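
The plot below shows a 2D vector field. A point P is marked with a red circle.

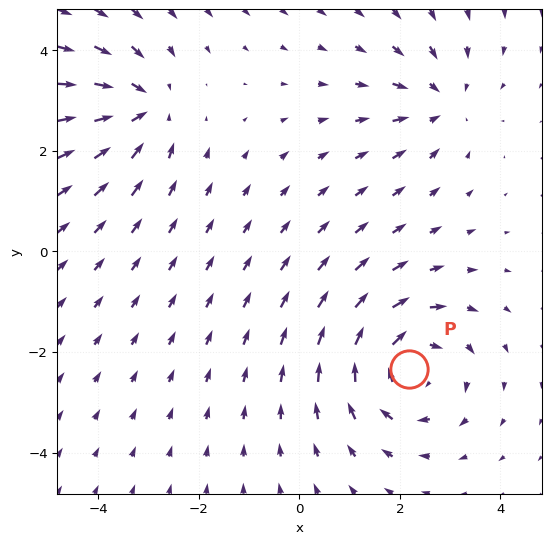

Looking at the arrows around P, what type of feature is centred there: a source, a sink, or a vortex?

At P (2.2, -2.3) the arrows circulate clockwise. Divergence ≈0, curl about -4 — near-zero divergence with nonzero curl is a vortex.

vortex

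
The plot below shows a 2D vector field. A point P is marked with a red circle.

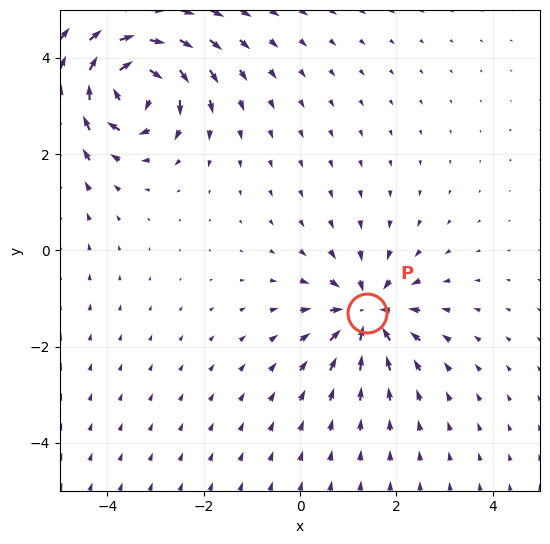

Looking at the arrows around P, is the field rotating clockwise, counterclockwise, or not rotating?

Near P at (1.4, -1.3) the arrows show no circulation. The curl there is ≈0.

not rotating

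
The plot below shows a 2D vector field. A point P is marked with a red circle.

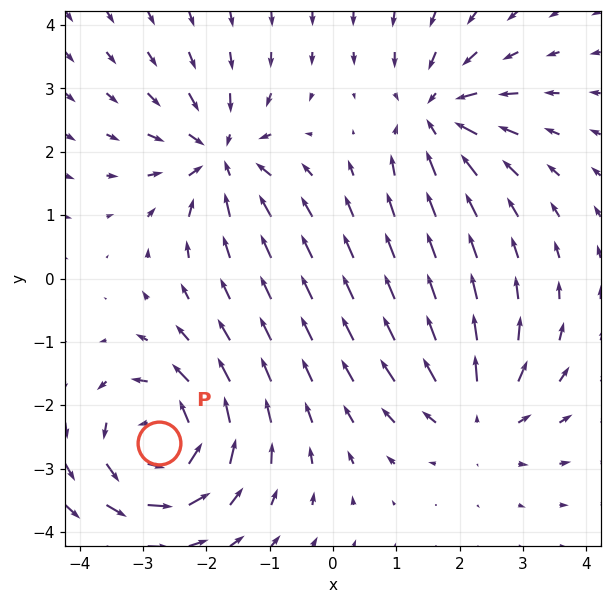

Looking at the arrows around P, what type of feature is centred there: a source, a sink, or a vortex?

At P (-2.7, -2.6) the arrows circulate counterclockwise. Divergence ≈0, curl about +5 — near-zero divergence with nonzero curl is a vortex.

vortex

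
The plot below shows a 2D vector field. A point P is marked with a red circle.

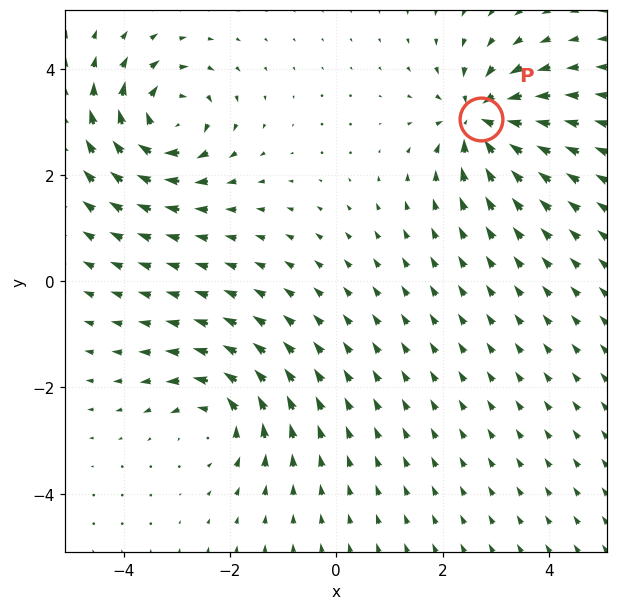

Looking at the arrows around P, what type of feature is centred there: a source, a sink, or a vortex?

At P (2.7, 3.0) the arrows converge inward. Divergence about -7, curl ≈0 — negative divergence with near-zero curl is a sink.

sink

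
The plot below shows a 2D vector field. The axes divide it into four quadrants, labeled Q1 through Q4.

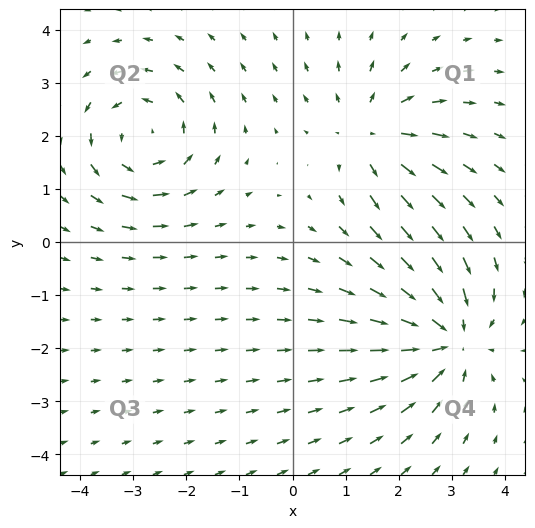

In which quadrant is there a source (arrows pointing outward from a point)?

Q1

The source sits at approximately (1.5, 2.0), which lies in quadrant Q1. The divergence there is about +4, positive as expected for a source.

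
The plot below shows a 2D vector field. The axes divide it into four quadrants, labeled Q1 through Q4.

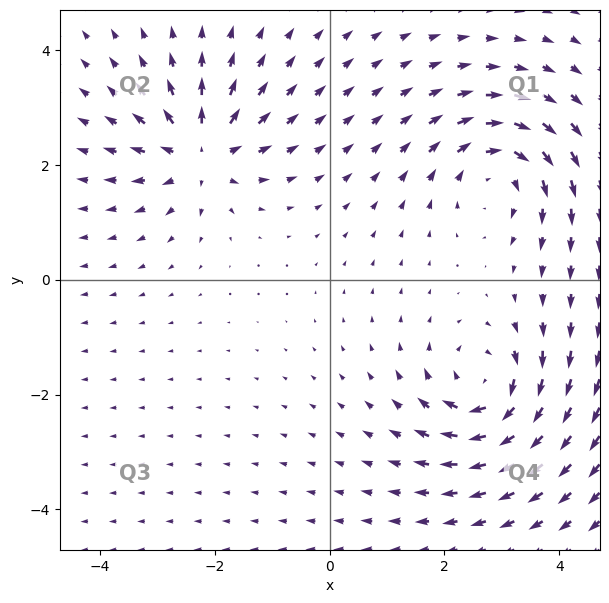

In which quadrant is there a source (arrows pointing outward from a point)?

Q2

The source sits at approximately (-2.2, 2.2), which lies in quadrant Q2. The divergence there is about +5, positive as expected for a source.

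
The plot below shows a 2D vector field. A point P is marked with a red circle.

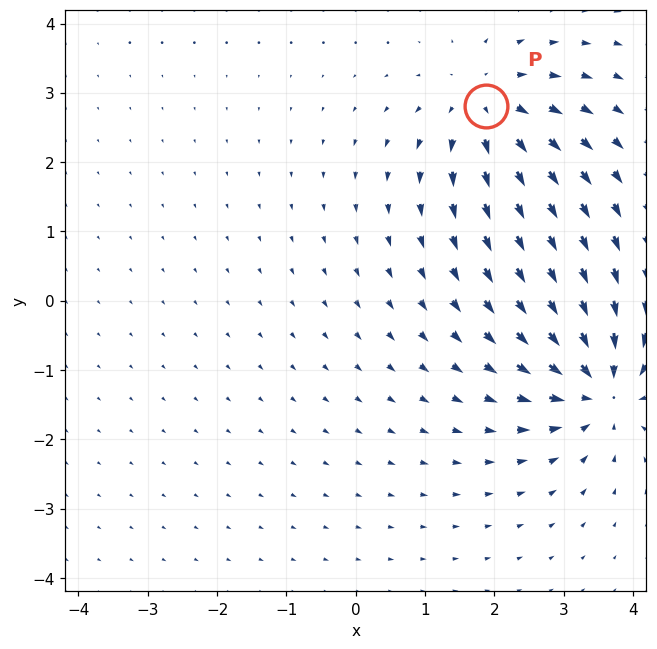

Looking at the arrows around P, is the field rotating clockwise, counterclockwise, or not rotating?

Near P at (1.9, 2.8) the arrows show no circulation. The curl there is ≈0.

not rotating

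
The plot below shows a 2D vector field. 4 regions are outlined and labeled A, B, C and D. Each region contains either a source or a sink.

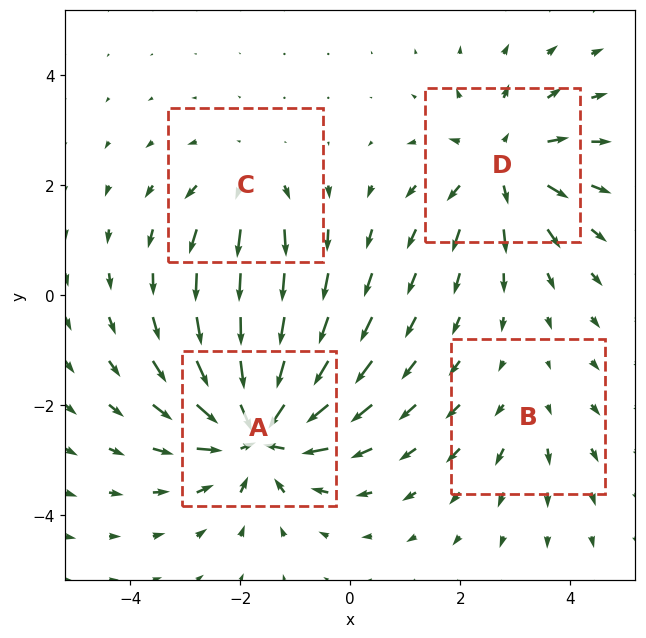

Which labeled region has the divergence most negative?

Divergence at each region's feature centre — A: about -7, B: about +2, C: about +3, D: about +5. Region A is most negative.

A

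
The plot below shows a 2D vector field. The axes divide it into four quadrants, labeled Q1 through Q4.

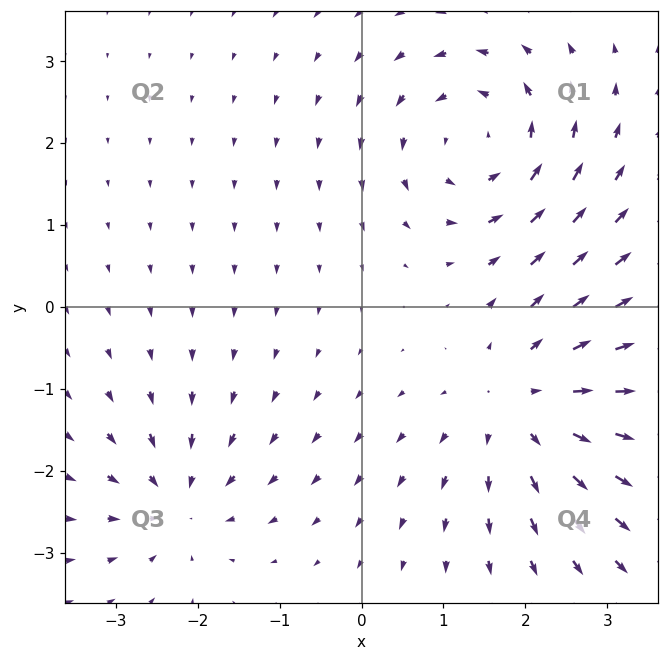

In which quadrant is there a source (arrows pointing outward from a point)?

Q4

The source sits at approximately (2.0, -1.2), which lies in quadrant Q4. The divergence there is about +4, positive as expected for a source.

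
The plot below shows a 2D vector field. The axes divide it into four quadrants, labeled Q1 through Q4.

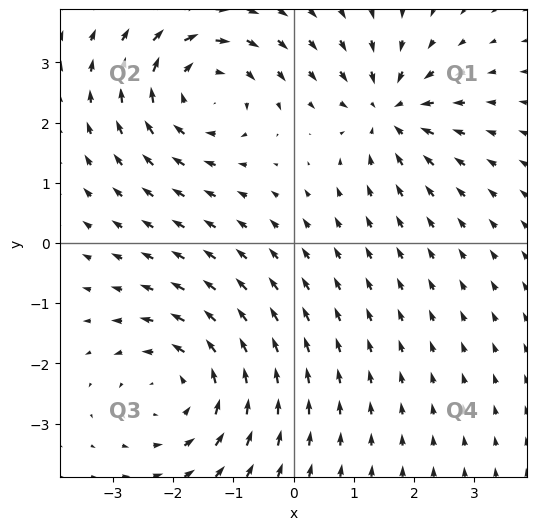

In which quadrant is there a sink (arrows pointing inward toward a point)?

The sink sits at approximately (1.6, 2.2), which lies in quadrant Q1. The divergence there is about -5, negative as expected for a sink.

Q1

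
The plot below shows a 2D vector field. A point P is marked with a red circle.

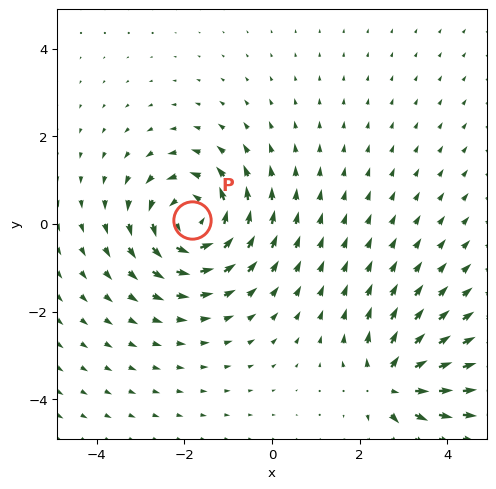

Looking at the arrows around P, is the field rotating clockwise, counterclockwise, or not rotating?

Near P at (-1.8, 0.1) the arrows circulate counterclockwise. The curl (z-component) there is about +5; positive curl means counterclockwise rotation.

counterclockwise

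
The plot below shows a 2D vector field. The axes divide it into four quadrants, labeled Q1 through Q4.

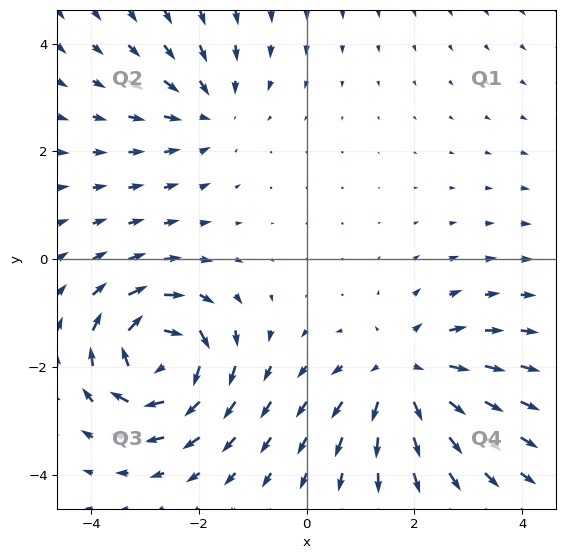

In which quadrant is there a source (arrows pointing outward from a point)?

The source sits at approximately (1.8, -2.1), which lies in quadrant Q4. The divergence there is about +4, positive as expected for a source.

Q4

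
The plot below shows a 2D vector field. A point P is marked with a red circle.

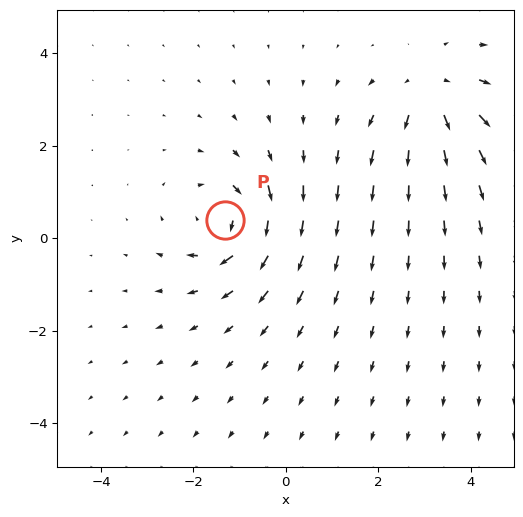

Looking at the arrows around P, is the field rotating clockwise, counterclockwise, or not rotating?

clockwise

Near P at (-1.3, 0.4) the arrows circulate clockwise. The curl (z-component) there is about -5; negative curl means clockwise rotation.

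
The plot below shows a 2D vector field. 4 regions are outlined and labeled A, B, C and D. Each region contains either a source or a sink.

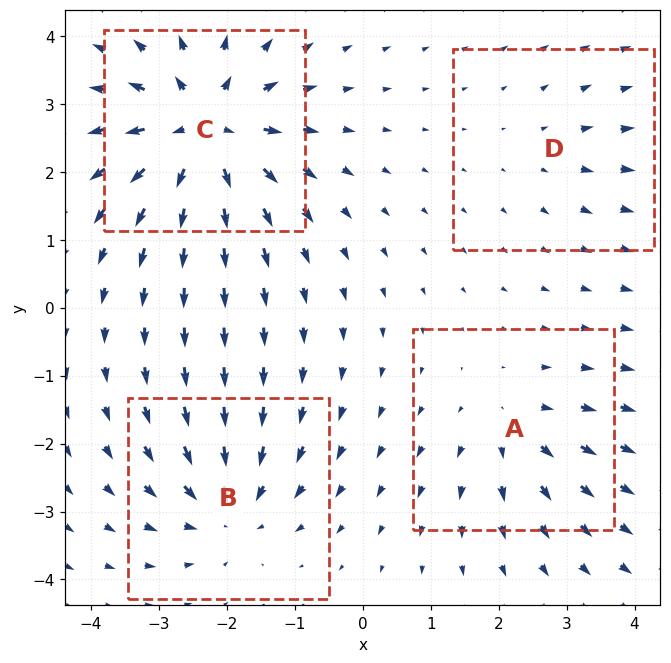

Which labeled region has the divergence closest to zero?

D

Divergence at each region's feature centre — A: about +4, B: about -5, C: about +9, D: about +2. Region D is closest to zero.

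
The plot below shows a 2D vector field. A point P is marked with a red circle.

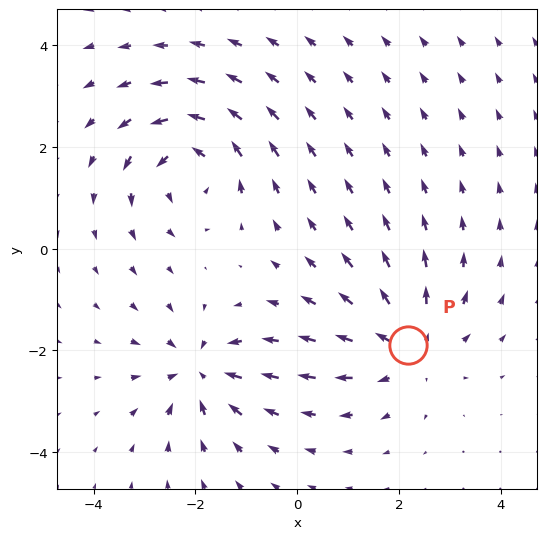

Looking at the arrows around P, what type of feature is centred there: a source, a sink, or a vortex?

At P (2.2, -1.9) the arrows spread outward. Divergence about +4, curl ≈0 — positive divergence with near-zero curl is a source.

source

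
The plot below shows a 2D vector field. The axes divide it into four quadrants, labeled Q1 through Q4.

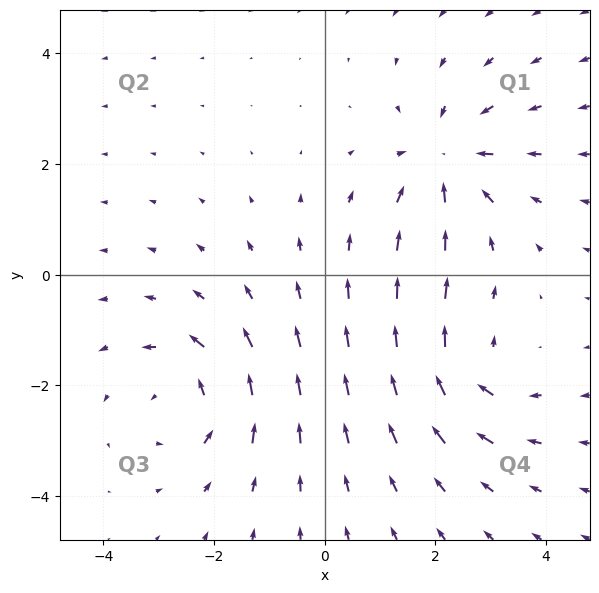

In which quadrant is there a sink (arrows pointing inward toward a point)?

Q1

The sink sits at approximately (2.2, 2.1), which lies in quadrant Q1. The divergence there is about -4, negative as expected for a sink.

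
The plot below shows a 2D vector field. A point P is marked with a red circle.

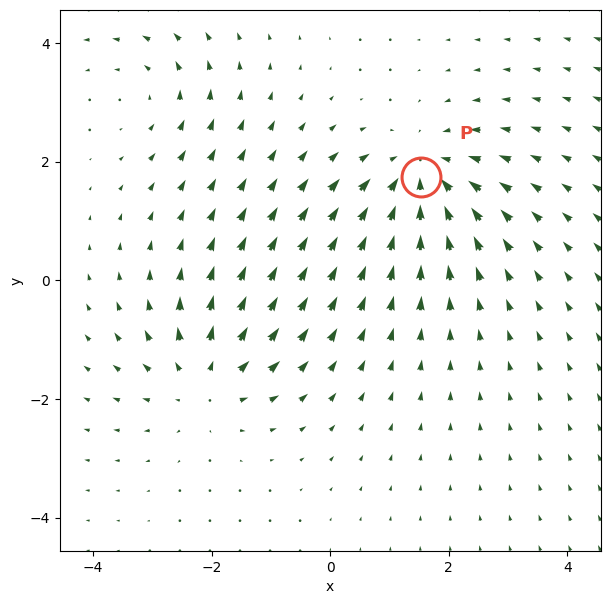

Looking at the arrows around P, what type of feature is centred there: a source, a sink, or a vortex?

At P (1.5, 1.7) the arrows converge inward. Divergence about -5, curl ≈0 — negative divergence with near-zero curl is a sink.

sink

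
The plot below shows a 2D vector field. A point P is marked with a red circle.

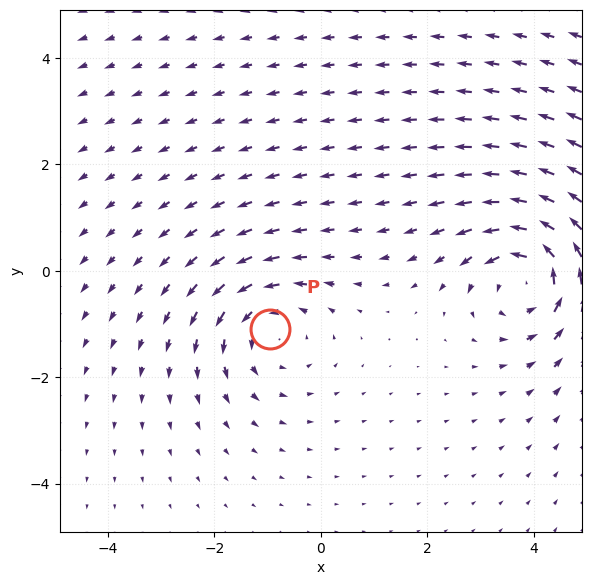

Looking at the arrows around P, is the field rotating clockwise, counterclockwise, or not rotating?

counterclockwise

Near P at (-0.9, -1.1) the arrows circulate counterclockwise. The curl (z-component) there is about +3; positive curl means counterclockwise rotation.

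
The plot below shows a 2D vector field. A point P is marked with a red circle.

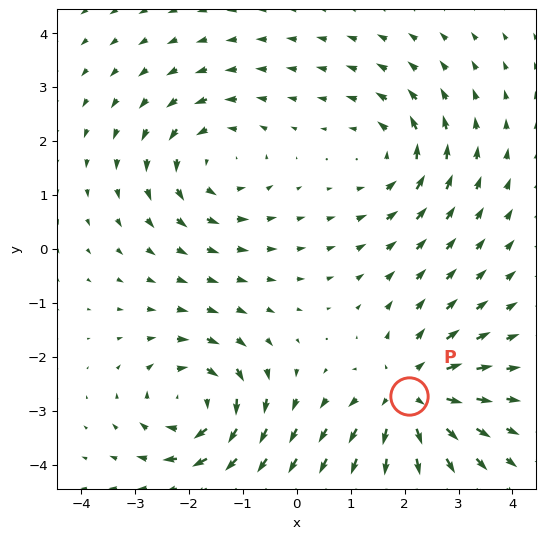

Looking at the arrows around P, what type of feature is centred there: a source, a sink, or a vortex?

At P (2.1, -2.7) the arrows spread outward. Divergence about +5, curl ≈0 — positive divergence with near-zero curl is a source.

source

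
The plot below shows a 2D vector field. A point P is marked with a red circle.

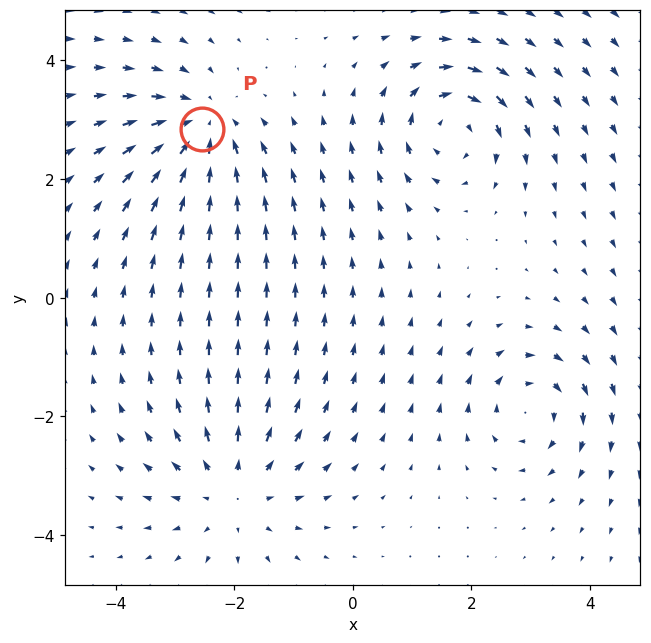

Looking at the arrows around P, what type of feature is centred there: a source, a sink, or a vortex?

sink

At P (-2.5, 2.8) the arrows converge inward. Divergence about -4, curl ≈0 — negative divergence with near-zero curl is a sink.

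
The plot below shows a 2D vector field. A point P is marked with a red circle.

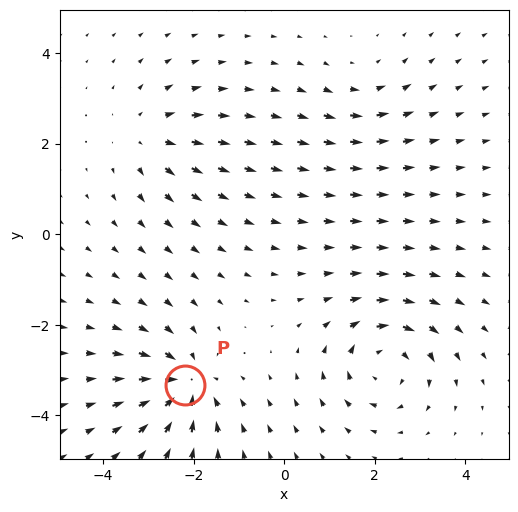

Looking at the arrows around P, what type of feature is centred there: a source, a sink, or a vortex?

sink

At P (-2.2, -3.3) the arrows converge inward. Divergence about -6, curl ≈0 — negative divergence with near-zero curl is a sink.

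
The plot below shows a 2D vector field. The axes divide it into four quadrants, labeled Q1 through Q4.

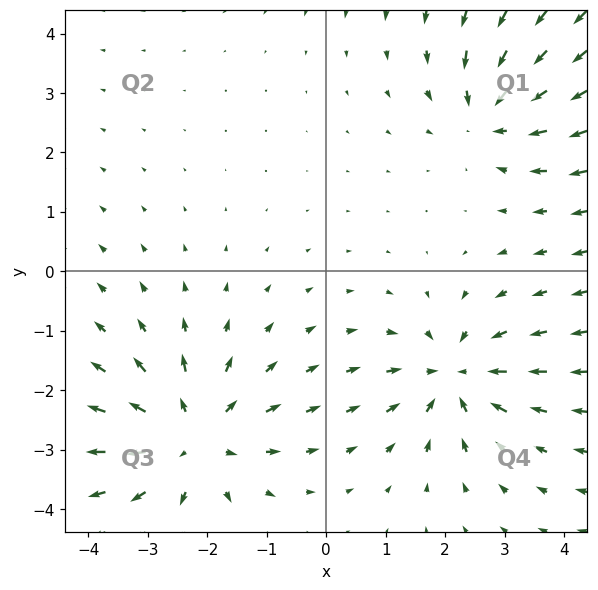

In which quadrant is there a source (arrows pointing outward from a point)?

Q3

The source sits at approximately (-2.3, -2.8), which lies in quadrant Q3. The divergence there is about +4, positive as expected for a source.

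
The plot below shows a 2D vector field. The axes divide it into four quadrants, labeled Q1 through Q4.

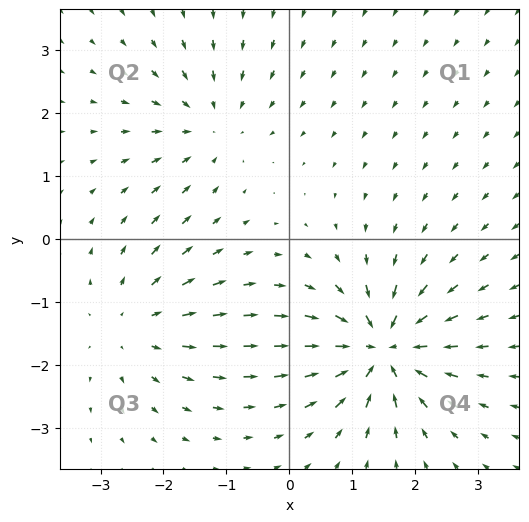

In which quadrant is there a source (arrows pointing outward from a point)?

Q3

The source sits at approximately (-2.5, -1.4), which lies in quadrant Q3. The divergence there is about +3, positive as expected for a source.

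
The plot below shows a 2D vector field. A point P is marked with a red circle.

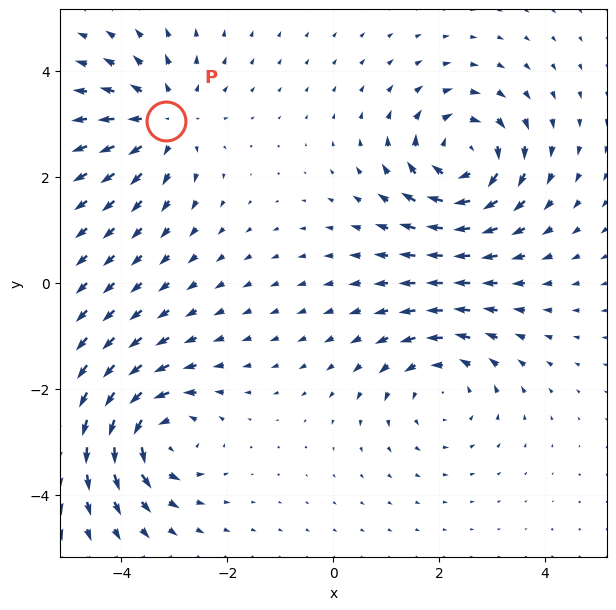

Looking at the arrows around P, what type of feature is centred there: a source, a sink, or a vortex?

source

At P (-3.2, 3.1) the arrows spread outward. Divergence about +4, curl ≈0 — positive divergence with near-zero curl is a source.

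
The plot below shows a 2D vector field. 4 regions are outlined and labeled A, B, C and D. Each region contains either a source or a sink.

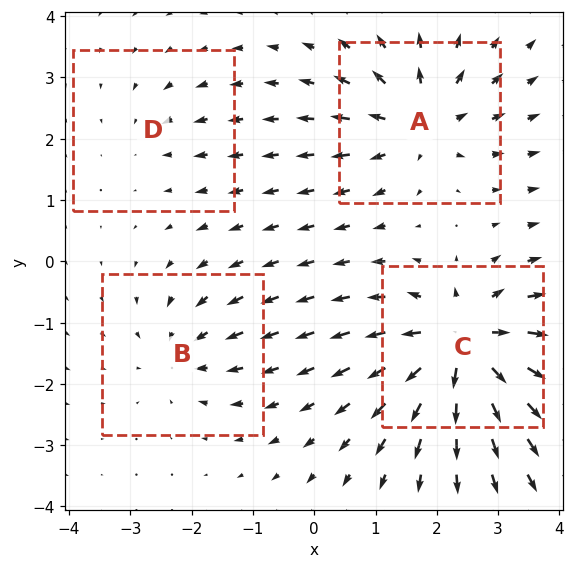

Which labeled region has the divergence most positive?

Divergence at each region's feature centre — A: about +5, B: about -4, C: about +8, D: about -2. Region C is most positive.

C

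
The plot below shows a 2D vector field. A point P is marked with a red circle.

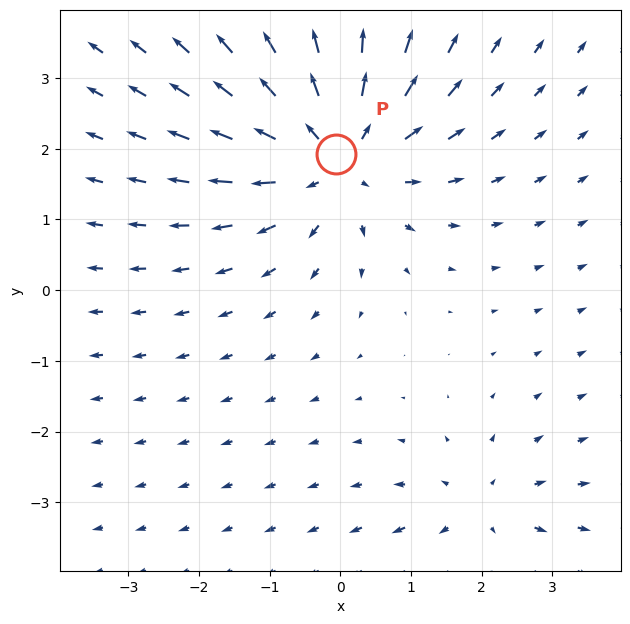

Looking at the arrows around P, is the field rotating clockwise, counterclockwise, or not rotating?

Near P at (-0.1, 1.9) the arrows show no circulation. The curl there is ≈0.

not rotating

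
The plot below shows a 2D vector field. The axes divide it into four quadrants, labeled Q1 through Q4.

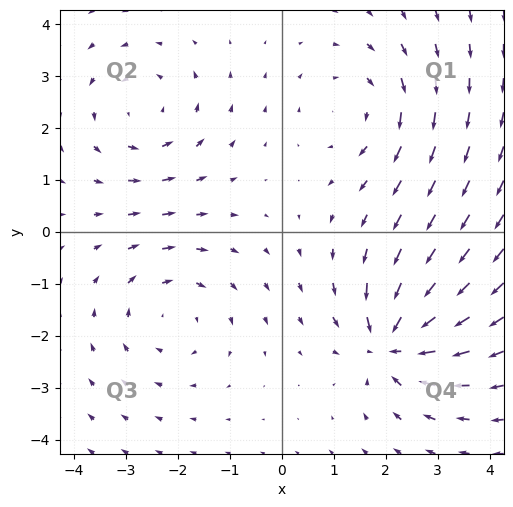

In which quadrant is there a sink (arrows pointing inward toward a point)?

Q4

The sink sits at approximately (2.1, -2.1), which lies in quadrant Q4. The divergence there is about -7, negative as expected for a sink.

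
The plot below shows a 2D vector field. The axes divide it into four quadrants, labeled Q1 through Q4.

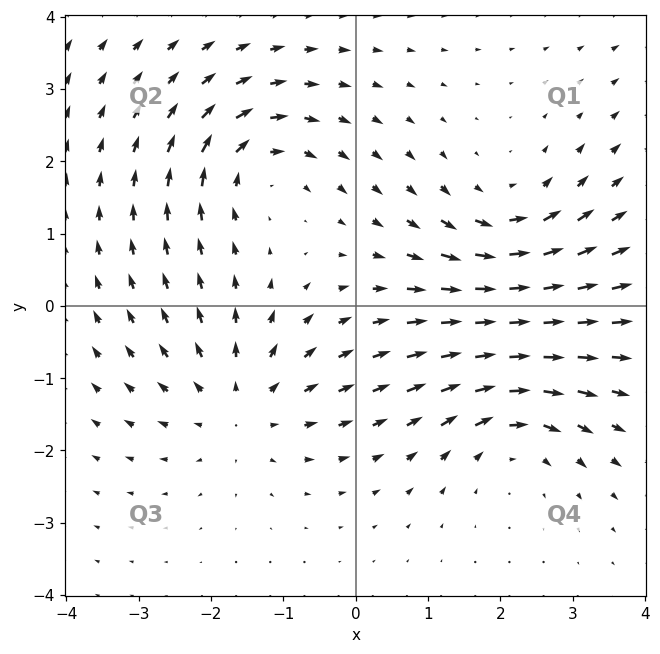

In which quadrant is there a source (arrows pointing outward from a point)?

The source sits at approximately (-1.6, -1.4), which lies in quadrant Q3. The divergence there is about +3, positive as expected for a source.

Q3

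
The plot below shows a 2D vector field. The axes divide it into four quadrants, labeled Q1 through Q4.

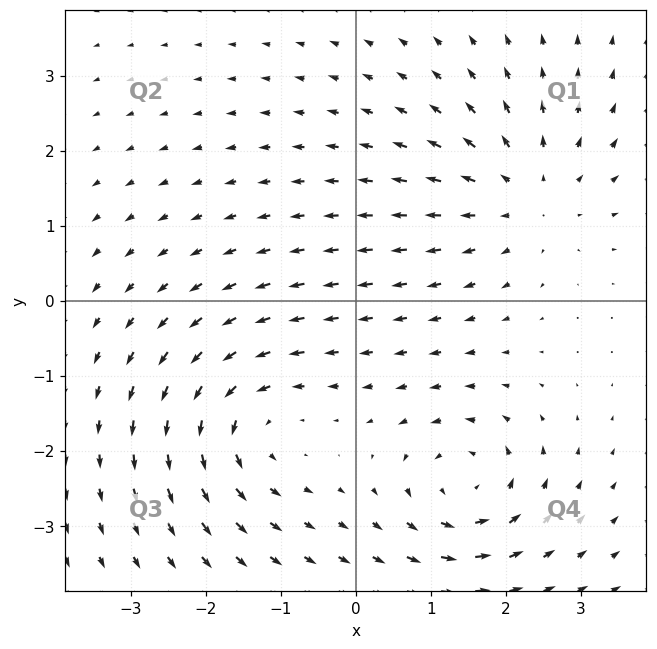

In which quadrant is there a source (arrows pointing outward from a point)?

The source sits at approximately (2.3, 1.4), which lies in quadrant Q1. The divergence there is about +4, positive as expected for a source.

Q1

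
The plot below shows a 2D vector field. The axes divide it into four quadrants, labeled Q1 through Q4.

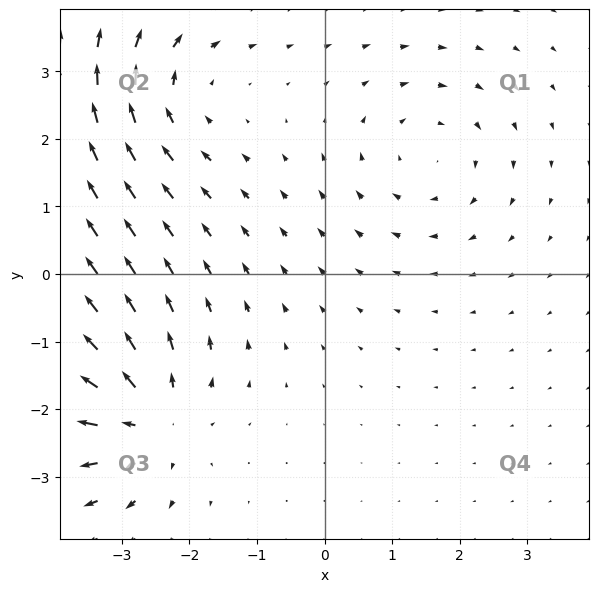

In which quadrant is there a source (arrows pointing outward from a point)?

Q3

The source sits at approximately (-2.6, -2.1), which lies in quadrant Q3. The divergence there is about +5, positive as expected for a source.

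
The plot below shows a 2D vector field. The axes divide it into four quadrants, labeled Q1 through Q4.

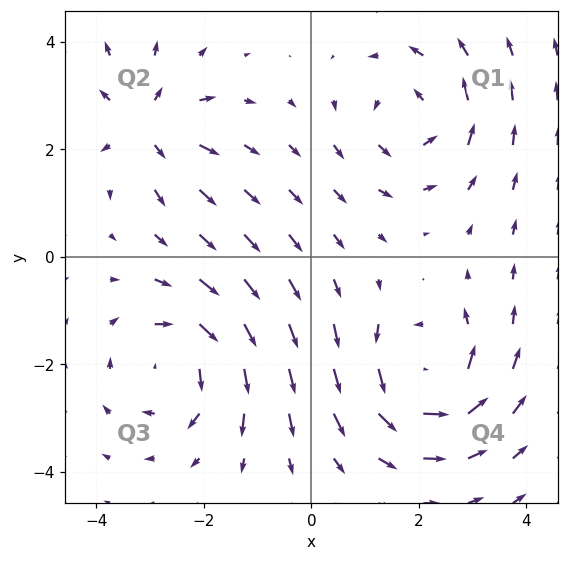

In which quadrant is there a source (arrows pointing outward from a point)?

Q2

The source sits at approximately (-3.1, 2.5), which lies in quadrant Q2. The divergence there is about +5, positive as expected for a source.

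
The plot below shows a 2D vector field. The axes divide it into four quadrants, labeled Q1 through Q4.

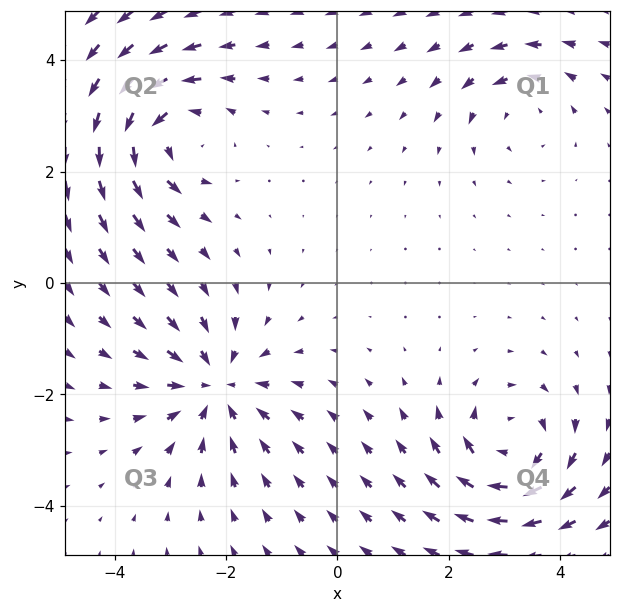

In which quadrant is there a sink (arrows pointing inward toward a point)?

The sink sits at approximately (-2.2, -1.9), which lies in quadrant Q3. The divergence there is about -5, negative as expected for a sink.

Q3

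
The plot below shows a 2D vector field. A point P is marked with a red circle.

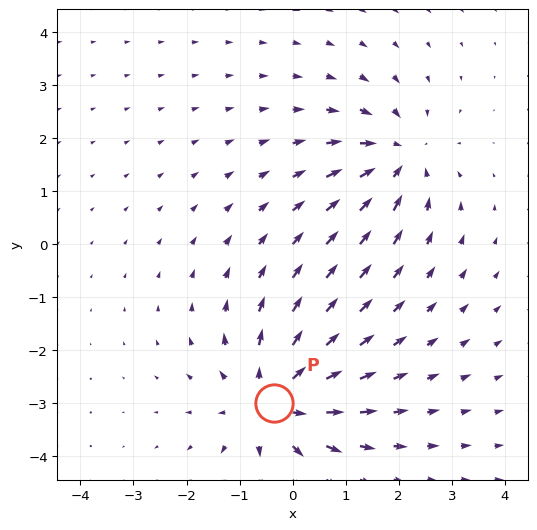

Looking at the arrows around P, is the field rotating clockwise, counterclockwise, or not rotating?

Near P at (-0.4, -3.0) the arrows show no circulation. The curl there is ≈0.

not rotating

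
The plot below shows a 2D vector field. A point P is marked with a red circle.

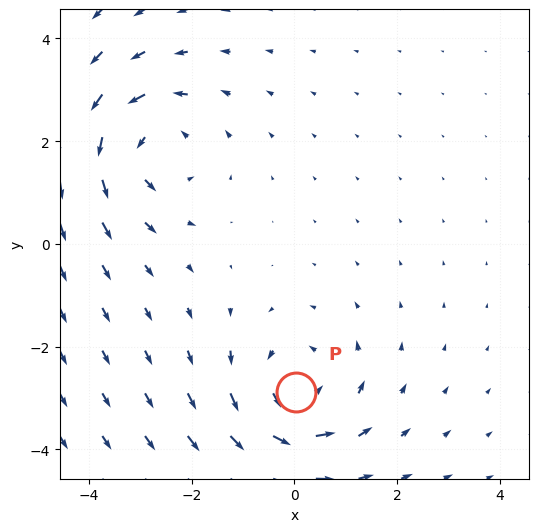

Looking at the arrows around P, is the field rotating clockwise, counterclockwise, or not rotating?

Near P at (0.0, -2.9) the arrows circulate counterclockwise. The curl (z-component) there is about +4; positive curl means counterclockwise rotation.

counterclockwise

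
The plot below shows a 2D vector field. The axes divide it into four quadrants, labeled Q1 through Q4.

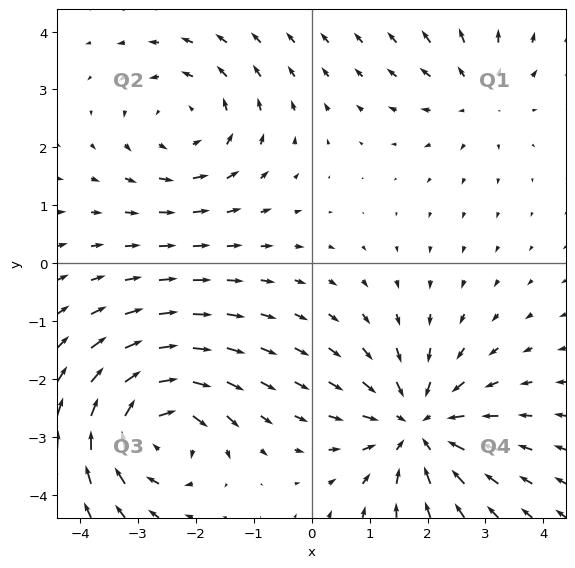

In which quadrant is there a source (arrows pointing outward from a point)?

The source sits at approximately (2.9, 2.9), which lies in quadrant Q1. The divergence there is about +3, positive as expected for a source.

Q1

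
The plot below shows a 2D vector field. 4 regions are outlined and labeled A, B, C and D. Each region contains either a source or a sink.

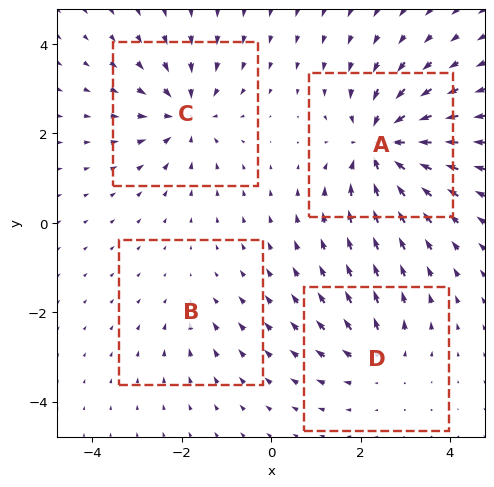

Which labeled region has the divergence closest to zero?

Divergence at each region's feature centre — A: about -7, B: about -2, C: about -5, D: about +4. Region B is closest to zero.

B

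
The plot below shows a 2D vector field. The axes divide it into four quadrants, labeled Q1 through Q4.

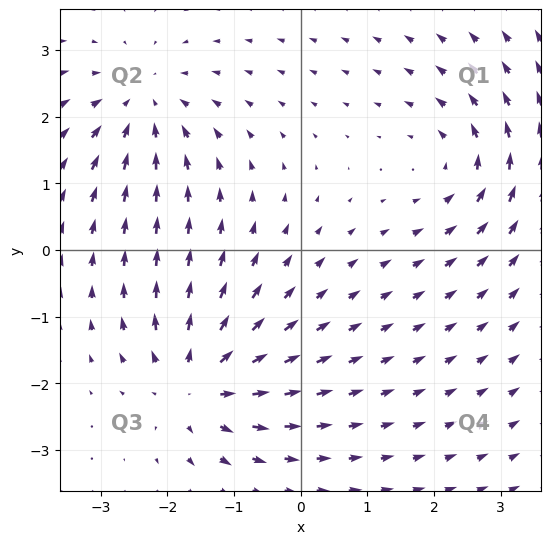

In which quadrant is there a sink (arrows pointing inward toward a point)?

The sink sits at approximately (-2.4, 2.2), which lies in quadrant Q2. The divergence there is about -3, negative as expected for a sink.

Q2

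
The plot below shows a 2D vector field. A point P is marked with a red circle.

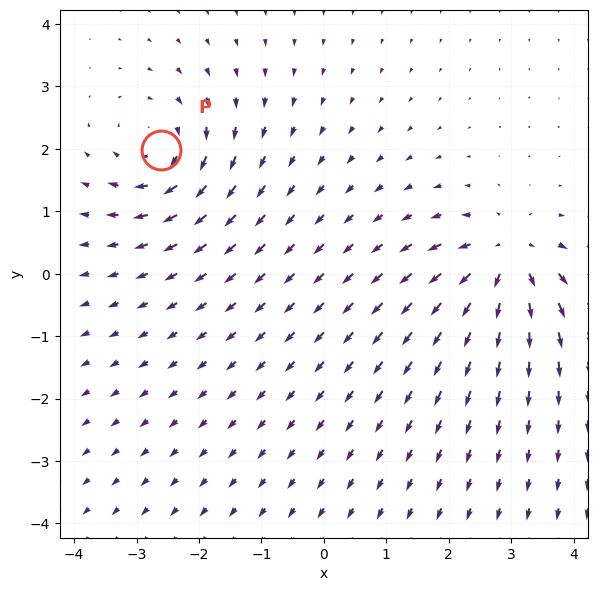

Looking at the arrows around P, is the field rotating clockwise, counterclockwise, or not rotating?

Near P at (-2.6, 2.0) the arrows circulate clockwise. The curl (z-component) there is about -5; negative curl means clockwise rotation.

clockwise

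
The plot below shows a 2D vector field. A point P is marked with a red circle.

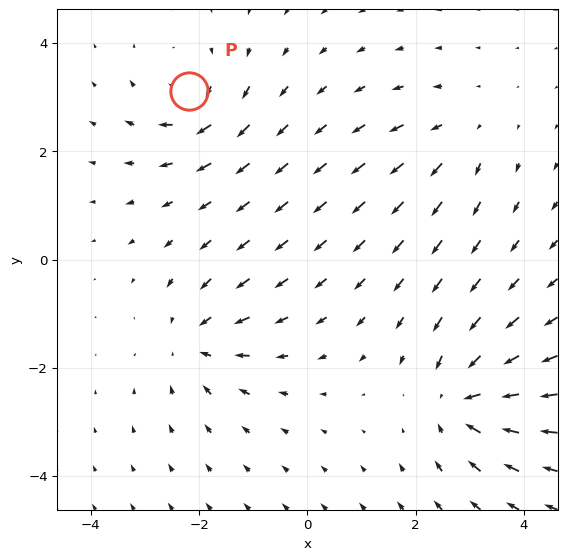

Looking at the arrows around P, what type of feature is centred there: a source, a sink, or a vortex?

At P (-2.2, 3.1) the arrows circulate clockwise. Divergence ≈0, curl about -5 — near-zero divergence with nonzero curl is a vortex.

vortex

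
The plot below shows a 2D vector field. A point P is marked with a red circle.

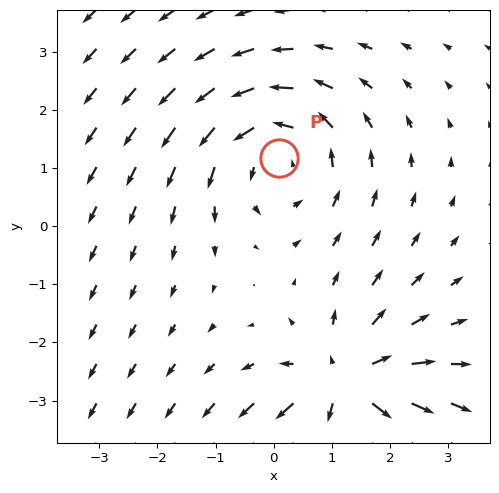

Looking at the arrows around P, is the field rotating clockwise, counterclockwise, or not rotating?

Near P at (0.1, 1.2) the arrows circulate counterclockwise. The curl (z-component) there is about +4; positive curl means counterclockwise rotation.

counterclockwise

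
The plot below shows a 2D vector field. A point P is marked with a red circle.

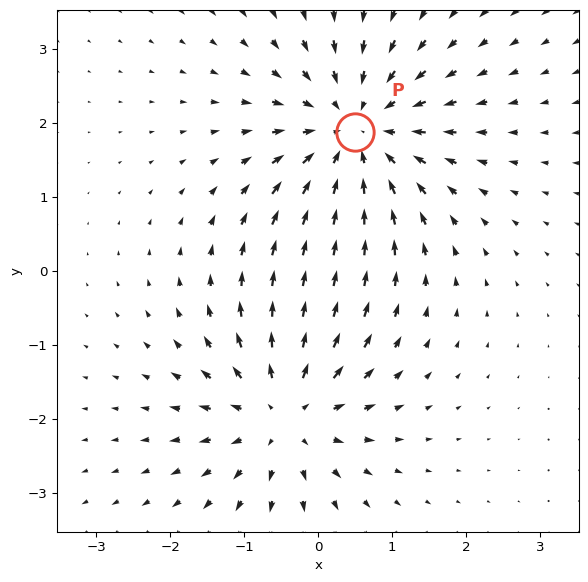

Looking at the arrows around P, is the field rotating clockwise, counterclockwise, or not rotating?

not rotating

Near P at (0.5, 1.9) the arrows show no circulation. The curl there is ≈0.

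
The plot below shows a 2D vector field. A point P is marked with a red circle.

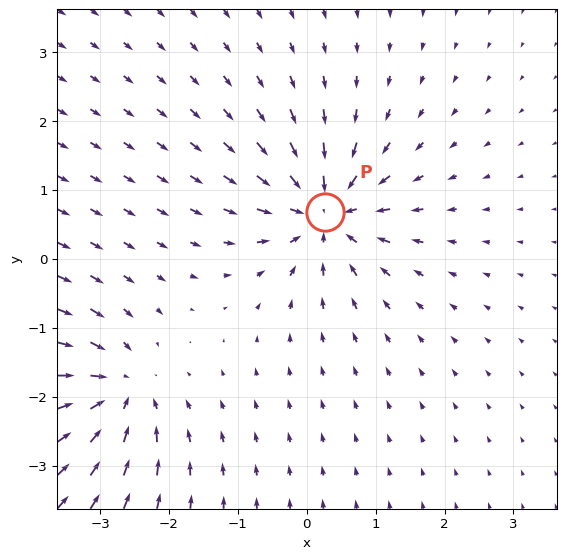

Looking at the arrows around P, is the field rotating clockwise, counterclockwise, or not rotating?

Near P at (0.3, 0.7) the arrows show no circulation. The curl there is ≈0.

not rotating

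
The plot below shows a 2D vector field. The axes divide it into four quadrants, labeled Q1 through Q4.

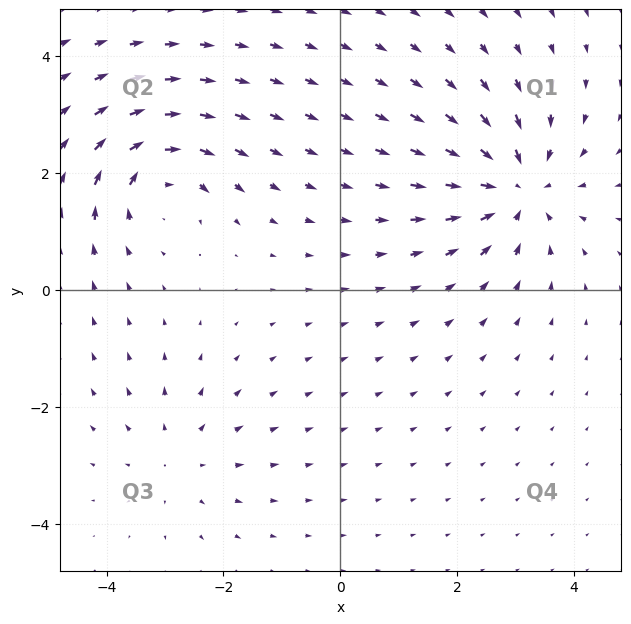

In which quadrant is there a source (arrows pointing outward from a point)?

Q3

The source sits at approximately (-2.8, -2.9), which lies in quadrant Q3. The divergence there is about +2, positive as expected for a source.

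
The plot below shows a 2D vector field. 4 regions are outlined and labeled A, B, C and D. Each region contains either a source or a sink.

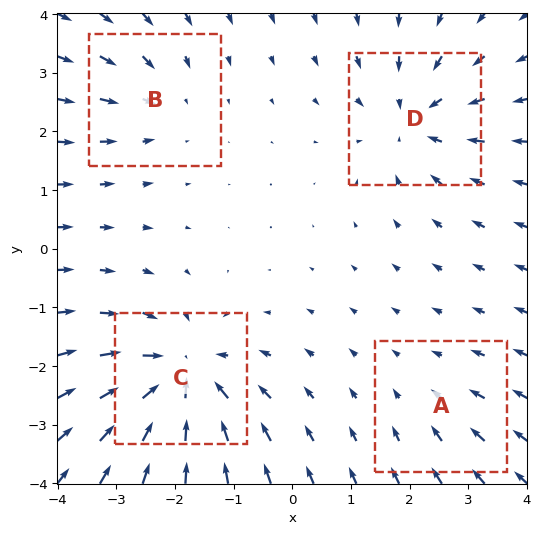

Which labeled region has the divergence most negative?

Divergence at each region's feature centre — A: about -2, B: about -3, C: about -7, D: about -5. Region C is most negative.

C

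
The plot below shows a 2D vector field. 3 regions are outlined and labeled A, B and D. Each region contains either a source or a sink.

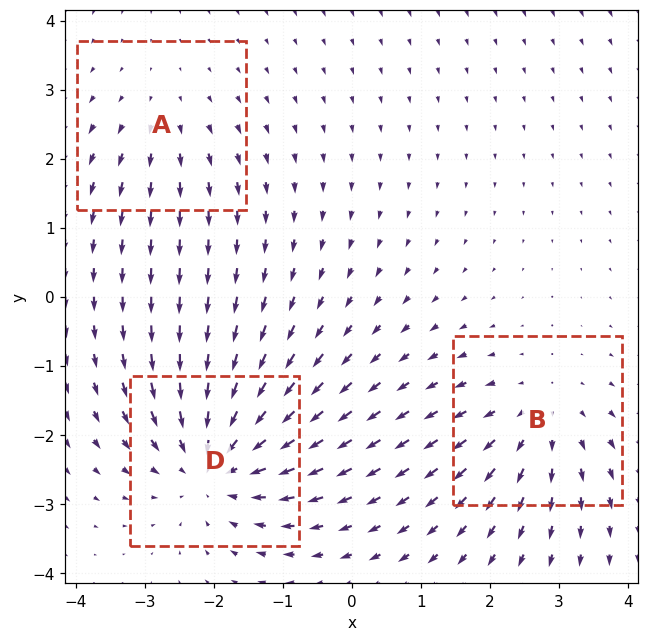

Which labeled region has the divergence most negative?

D

Divergence at each region's feature centre — A: about +2, B: about +3, D: about -4. Region D is most negative.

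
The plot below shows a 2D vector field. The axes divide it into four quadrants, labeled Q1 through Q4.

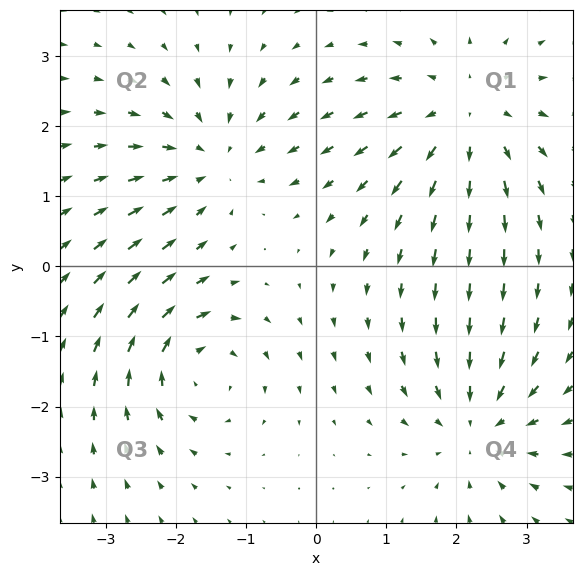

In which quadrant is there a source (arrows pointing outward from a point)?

The source sits at approximately (2.1, 2.2), which lies in quadrant Q1. The divergence there is about +4, positive as expected for a source.

Q1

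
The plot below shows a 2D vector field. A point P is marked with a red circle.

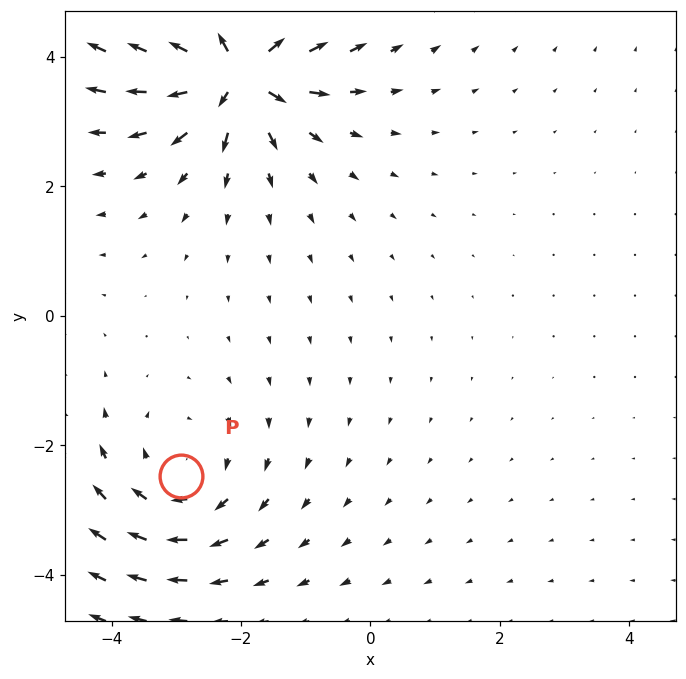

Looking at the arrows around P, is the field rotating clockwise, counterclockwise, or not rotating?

clockwise

Near P at (-2.9, -2.5) the arrows circulate clockwise. The curl (z-component) there is about -3; negative curl means clockwise rotation.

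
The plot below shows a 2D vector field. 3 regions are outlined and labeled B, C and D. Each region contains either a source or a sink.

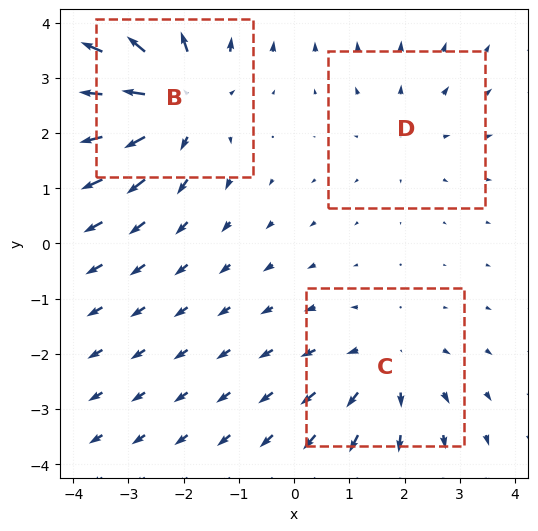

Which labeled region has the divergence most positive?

B

Divergence at each region's feature centre — B: about +5, C: about +3, D: about +2. Region B is most positive.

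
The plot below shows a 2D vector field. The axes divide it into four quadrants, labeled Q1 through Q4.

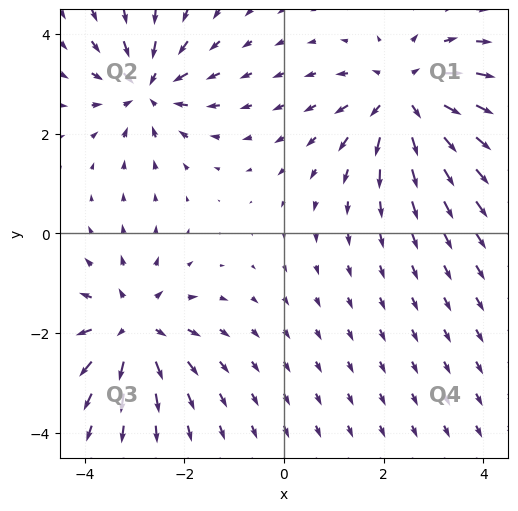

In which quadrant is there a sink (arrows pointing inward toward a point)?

The sink sits at approximately (-2.7, 2.9), which lies in quadrant Q2. The divergence there is about -4, negative as expected for a sink.

Q2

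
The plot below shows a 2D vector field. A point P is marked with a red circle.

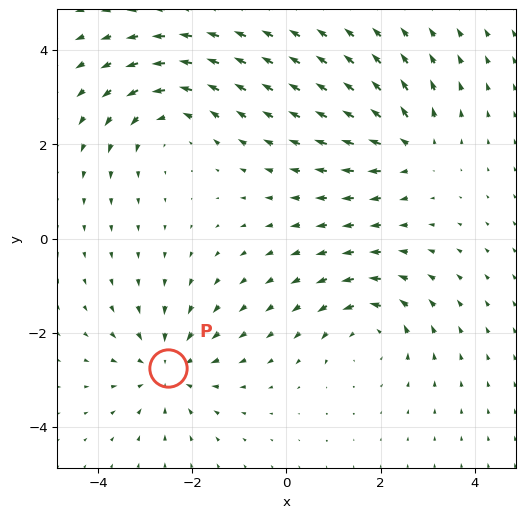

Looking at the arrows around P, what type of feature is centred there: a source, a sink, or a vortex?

At P (-2.5, -2.8) the arrows converge inward. Divergence about -4, curl ≈0 — negative divergence with near-zero curl is a sink.

sink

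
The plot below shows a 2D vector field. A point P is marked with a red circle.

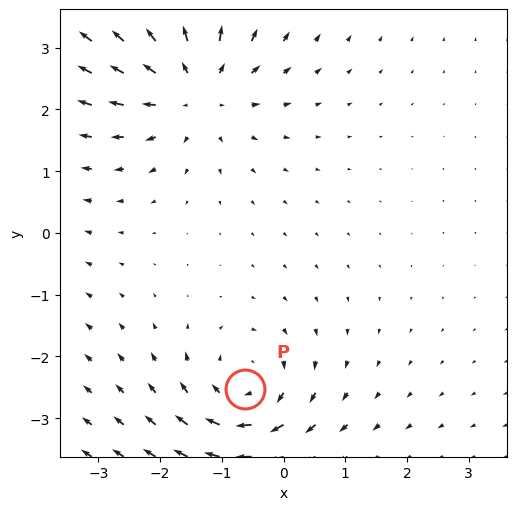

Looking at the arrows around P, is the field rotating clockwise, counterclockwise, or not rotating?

clockwise

Near P at (-0.6, -2.5) the arrows circulate clockwise. The curl (z-component) there is about -4; negative curl means clockwise rotation.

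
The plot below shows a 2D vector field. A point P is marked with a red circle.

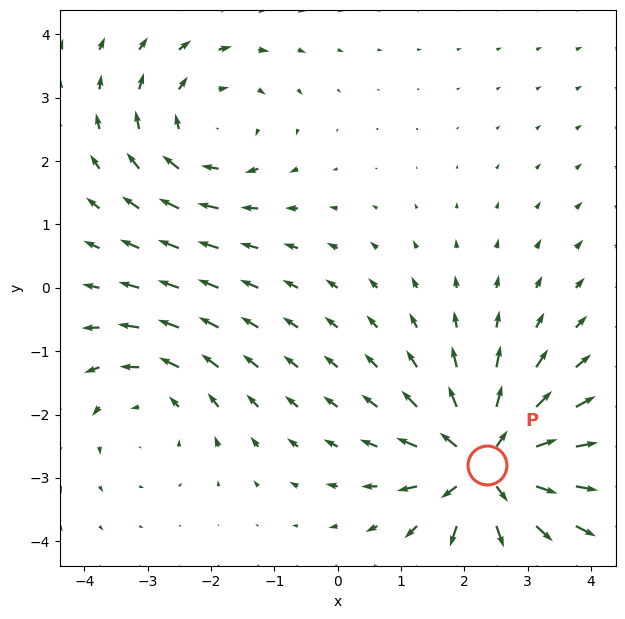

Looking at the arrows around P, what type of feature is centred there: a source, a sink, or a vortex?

At P (2.4, -2.8) the arrows spread outward. Divergence about +6, curl ≈0 — positive divergence with near-zero curl is a source.

source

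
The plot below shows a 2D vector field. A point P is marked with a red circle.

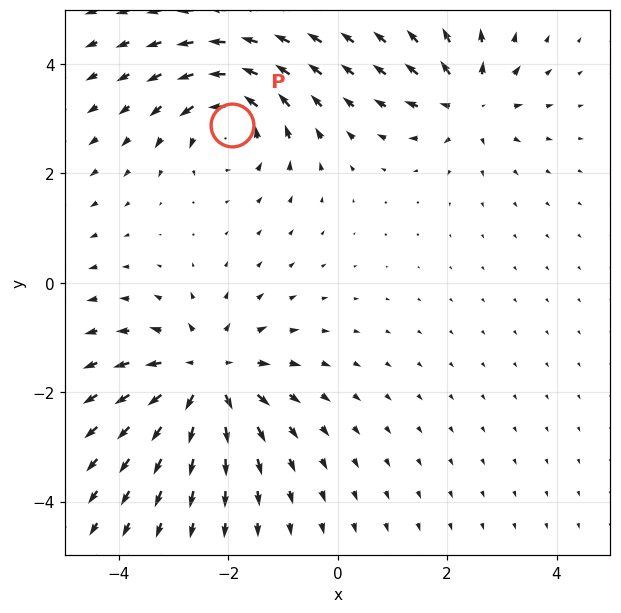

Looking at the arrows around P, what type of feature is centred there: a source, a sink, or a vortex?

vortex

At P (-1.9, 2.9) the arrows circulate counterclockwise. Divergence ≈0, curl about +5 — near-zero divergence with nonzero curl is a vortex.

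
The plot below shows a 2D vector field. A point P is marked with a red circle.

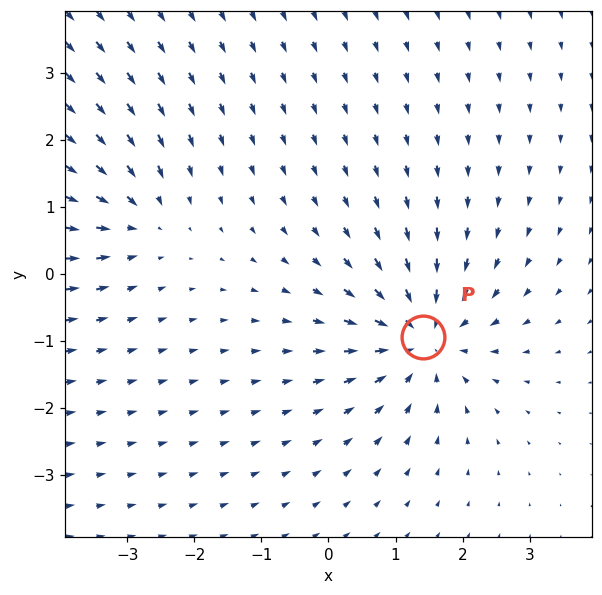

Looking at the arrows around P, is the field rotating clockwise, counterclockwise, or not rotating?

not rotating

Near P at (1.4, -0.9) the arrows show no circulation. The curl there is ≈0.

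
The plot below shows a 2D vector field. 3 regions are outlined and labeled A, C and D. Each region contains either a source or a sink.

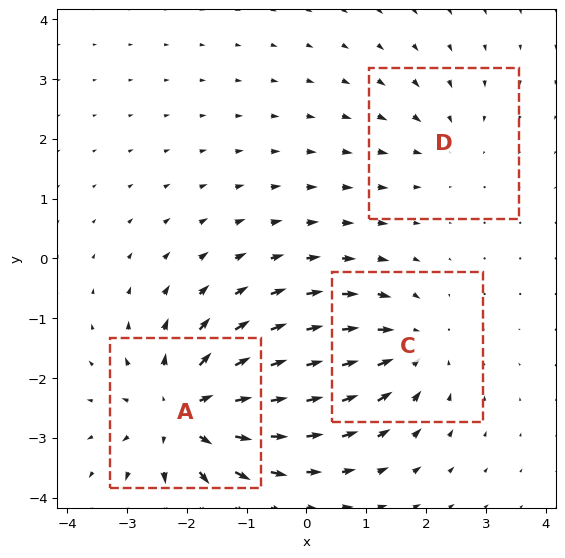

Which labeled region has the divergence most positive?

Divergence at each region's feature centre — A: about +5, C: about -3, D: about -2. Region A is most positive.

A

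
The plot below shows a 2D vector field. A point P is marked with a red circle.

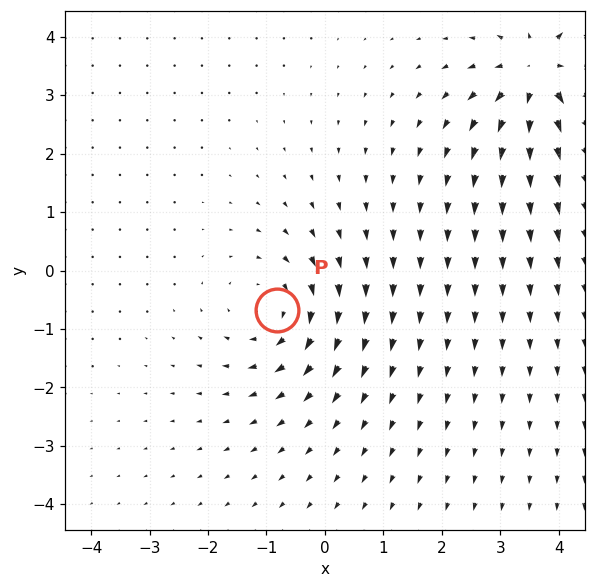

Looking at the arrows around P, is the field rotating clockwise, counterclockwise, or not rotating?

Near P at (-0.8, -0.7) the arrows circulate clockwise. The curl (z-component) there is about -3; negative curl means clockwise rotation.

clockwise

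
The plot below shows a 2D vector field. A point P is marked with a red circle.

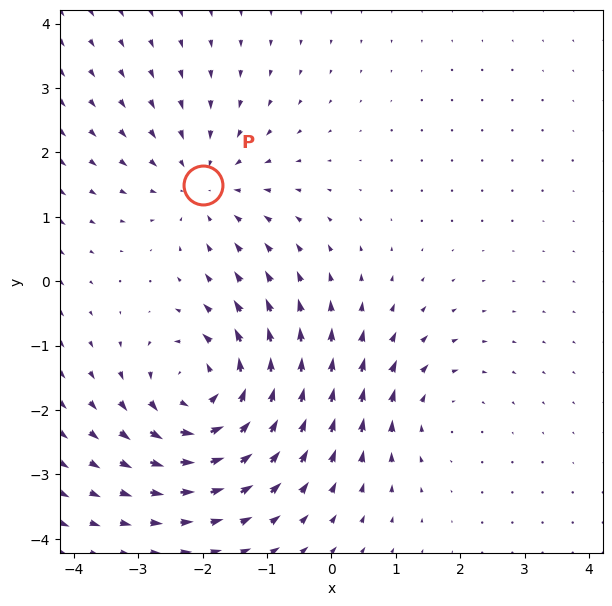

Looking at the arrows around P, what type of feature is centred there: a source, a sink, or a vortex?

At P (-2.0, 1.5) the arrows converge inward. Divergence about -3, curl ≈0 — negative divergence with near-zero curl is a sink.

sink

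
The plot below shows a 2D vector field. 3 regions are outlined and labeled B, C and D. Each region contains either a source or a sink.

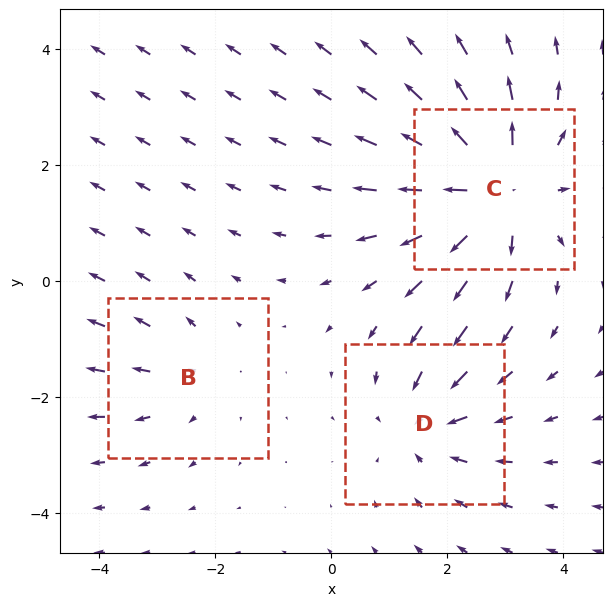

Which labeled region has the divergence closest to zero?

B

Divergence at each region's feature centre — B: about +2, C: about +5, D: about -3. Region B is closest to zero.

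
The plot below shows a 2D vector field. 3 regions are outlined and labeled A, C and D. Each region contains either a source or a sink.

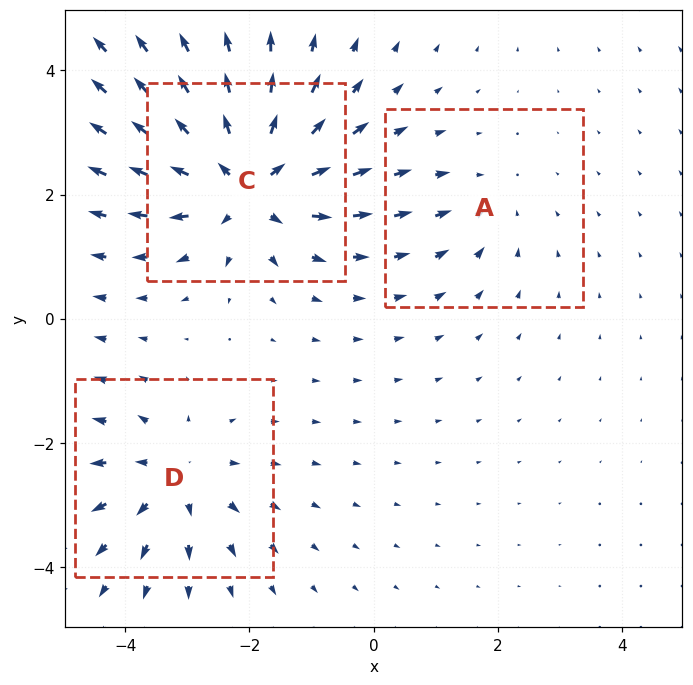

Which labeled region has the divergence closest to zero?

Divergence at each region's feature centre — A: about -2, C: about +5, D: about +3. Region A is closest to zero.

A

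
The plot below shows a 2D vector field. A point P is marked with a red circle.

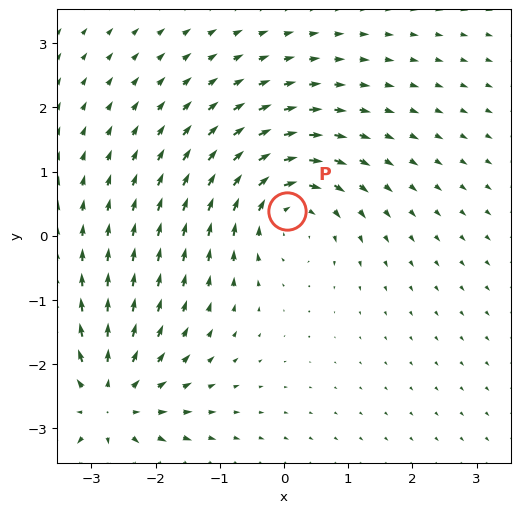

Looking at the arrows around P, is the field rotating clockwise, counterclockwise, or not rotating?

clockwise

Near P at (0.0, 0.4) the arrows circulate clockwise. The curl (z-component) there is about -3; negative curl means clockwise rotation.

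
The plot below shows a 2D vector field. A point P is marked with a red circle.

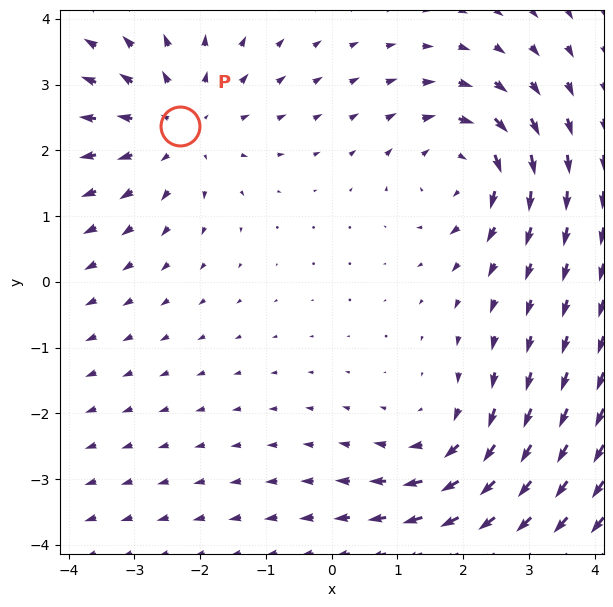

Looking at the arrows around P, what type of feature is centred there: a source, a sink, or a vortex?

At P (-2.3, 2.4) the arrows spread outward. Divergence about +3, curl ≈0 — positive divergence with near-zero curl is a source.

source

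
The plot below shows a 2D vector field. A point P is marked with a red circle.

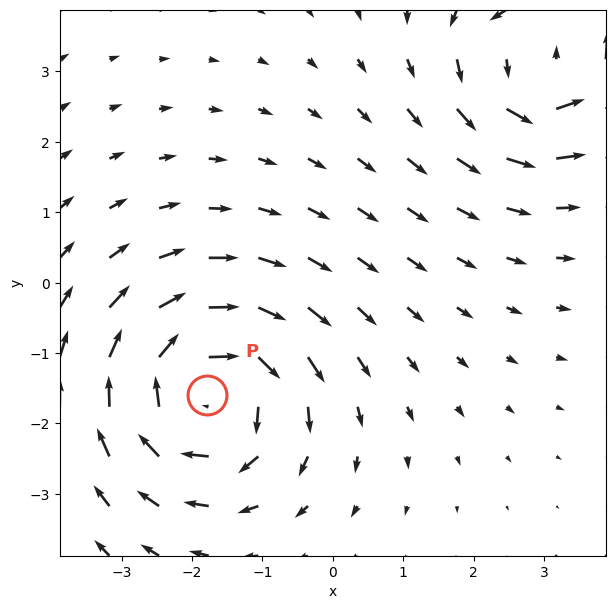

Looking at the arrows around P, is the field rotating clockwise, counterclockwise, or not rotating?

clockwise

Near P at (-1.8, -1.6) the arrows circulate clockwise. The curl (z-component) there is about -5; negative curl means clockwise rotation.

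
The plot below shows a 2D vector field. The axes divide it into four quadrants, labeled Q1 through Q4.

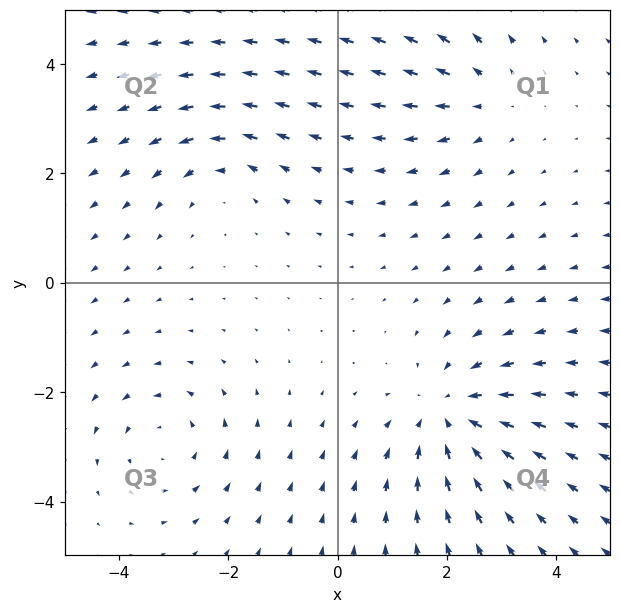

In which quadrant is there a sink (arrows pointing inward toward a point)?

The sink sits at approximately (2.1, -2.4), which lies in quadrant Q4. The divergence there is about -4, negative as expected for a sink.

Q4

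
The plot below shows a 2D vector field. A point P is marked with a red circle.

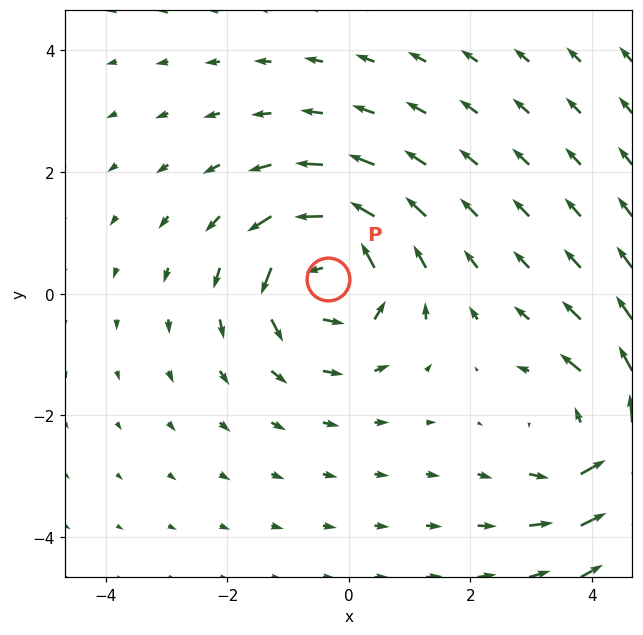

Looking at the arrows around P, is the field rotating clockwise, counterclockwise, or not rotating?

Near P at (-0.3, 0.2) the arrows circulate counterclockwise. The curl (z-component) there is about +6; positive curl means counterclockwise rotation.

counterclockwise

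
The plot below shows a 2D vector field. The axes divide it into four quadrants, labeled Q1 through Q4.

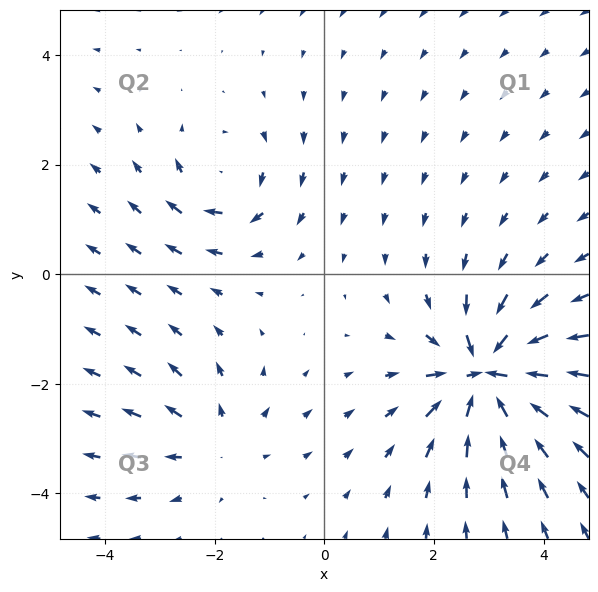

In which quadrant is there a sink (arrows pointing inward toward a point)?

The sink sits at approximately (3.0, -1.8), which lies in quadrant Q4. The divergence there is about -7, negative as expected for a sink.

Q4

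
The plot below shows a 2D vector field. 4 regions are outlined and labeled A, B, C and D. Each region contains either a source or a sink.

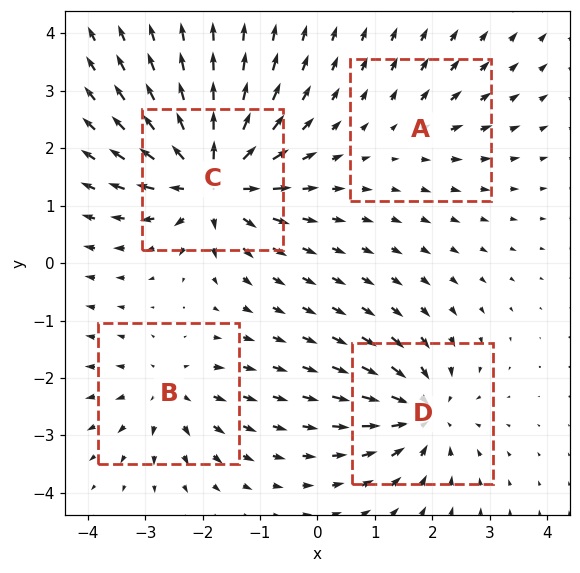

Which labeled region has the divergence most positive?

C

Divergence at each region's feature centre — A: about +2, B: about +4, C: about +8, D: about -6. Region C is most positive.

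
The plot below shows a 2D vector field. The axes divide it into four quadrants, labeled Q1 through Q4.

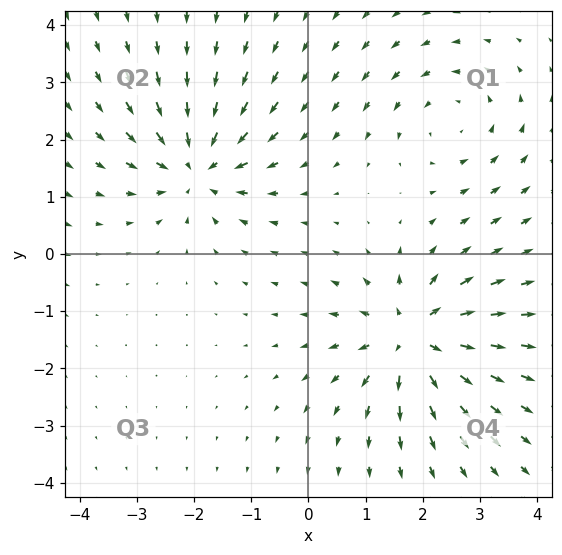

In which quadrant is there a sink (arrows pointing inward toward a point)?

Q2

The sink sits at approximately (-1.9, 1.5), which lies in quadrant Q2. The divergence there is about -4, negative as expected for a sink.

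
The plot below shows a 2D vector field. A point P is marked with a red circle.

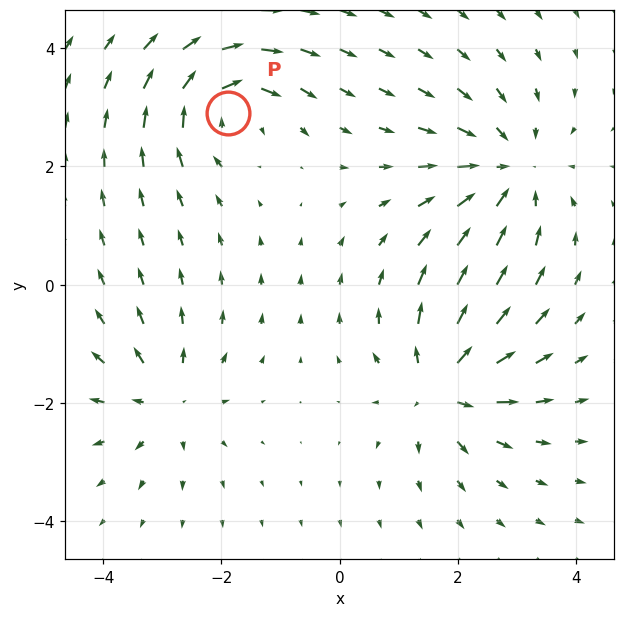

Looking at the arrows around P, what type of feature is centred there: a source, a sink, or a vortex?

vortex

At P (-1.9, 2.9) the arrows circulate clockwise. Divergence ≈0, curl about -5 — near-zero divergence with nonzero curl is a vortex.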